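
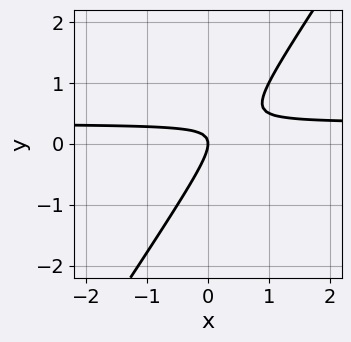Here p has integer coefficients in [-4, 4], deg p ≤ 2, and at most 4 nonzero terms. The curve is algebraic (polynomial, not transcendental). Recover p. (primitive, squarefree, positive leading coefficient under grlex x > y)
3*x*y - 2*y^2 - x

Degree: no degree-1 curve has this shape, so deg p = 2.
Reading off the gridlines: it crosses the x-axis at the gridline x = 0; it crosses the y-axis at the gridline y = 0.
Solving for integer coefficients yields p as stated.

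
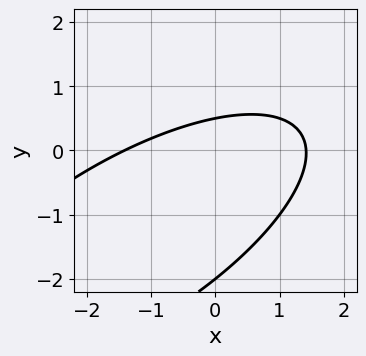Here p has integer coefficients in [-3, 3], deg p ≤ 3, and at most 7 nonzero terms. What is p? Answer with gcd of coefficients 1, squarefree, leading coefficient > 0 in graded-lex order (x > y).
First, deg p = 2.
Then, from the visible intercepts: it crosses the y-axis at the gridline y = -2.
Finally, solving for integer coefficients yields p as stated.

x^2 - 2*x*y + 2*y^2 + 3*y - 2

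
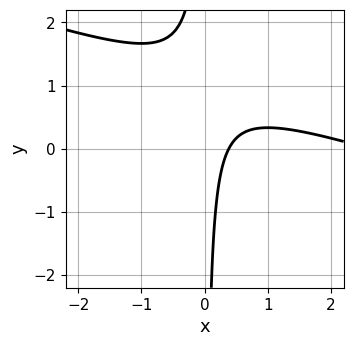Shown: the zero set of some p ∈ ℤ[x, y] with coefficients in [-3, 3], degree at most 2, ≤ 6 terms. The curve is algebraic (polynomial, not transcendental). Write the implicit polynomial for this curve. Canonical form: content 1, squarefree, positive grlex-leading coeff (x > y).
x^2 + 3*x*y - 3*x + 1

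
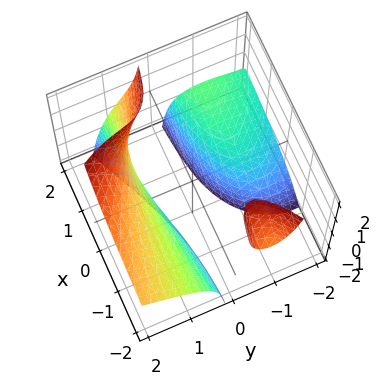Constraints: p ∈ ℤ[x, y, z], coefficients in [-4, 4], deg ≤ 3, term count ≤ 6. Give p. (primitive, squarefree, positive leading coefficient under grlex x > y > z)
1. The picture has 3 separate pieces. Treating them together as one polynomial.
2. The degree is 3 — the shape is more complex than any degree-2 surface.
3. From the axis intercepts and sections: it misses every integer gridline on the x-axis; it crosses the y-axis at the gridline y = 1.
4. These observations pin down the coefficients.

3*x*y*z + 2*y^3 - 3*y^2*z + y^2 - 3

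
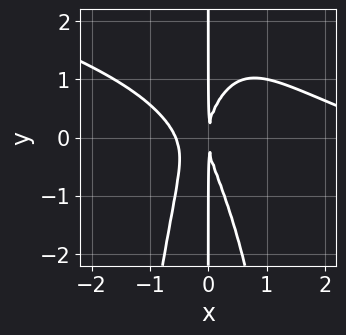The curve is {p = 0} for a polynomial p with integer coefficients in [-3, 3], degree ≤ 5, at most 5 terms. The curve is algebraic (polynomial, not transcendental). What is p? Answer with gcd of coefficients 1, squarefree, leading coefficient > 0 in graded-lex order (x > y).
x^4 + 3*x^3*y - 3*x^3 + x*y^2 - 2*x^2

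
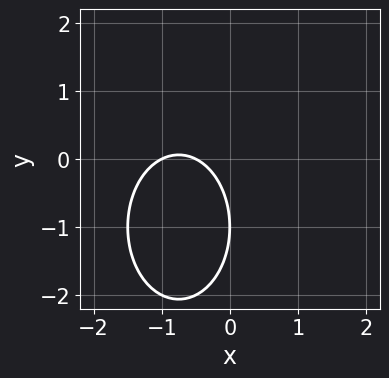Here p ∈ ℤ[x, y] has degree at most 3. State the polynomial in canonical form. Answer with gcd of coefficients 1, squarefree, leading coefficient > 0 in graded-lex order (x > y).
2*x^2 + y^2 + 3*x + 2*y + 1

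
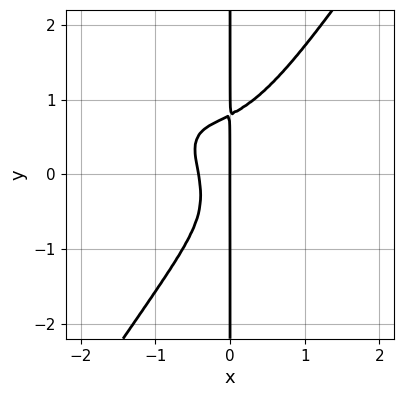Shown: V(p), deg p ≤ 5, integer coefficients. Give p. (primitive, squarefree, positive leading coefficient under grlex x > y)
2*x^4 + 3*x^3*y - 2*x*y^3 + 2*x^2 + x

First, the degree is 4 — the shape is more complex than any degree-3 curve.
Then, reading off the gridlines: it meets the x-axis at x = 0 (among the integer gridlines); every point of the y-axis in the box is on the curve.
Finally, fitting integer coefficients to these (and the overall shape) gives p.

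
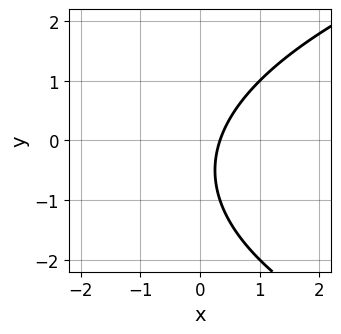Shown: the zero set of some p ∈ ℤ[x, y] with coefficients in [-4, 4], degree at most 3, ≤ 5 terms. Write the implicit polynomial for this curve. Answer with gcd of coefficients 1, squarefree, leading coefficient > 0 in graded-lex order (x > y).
(a) deg p = 2. The shape is more complex than any degree-1 curve.
(b) Checking where it meets the axes: no y-intercept at any integer in the box.
(c) Solving for integer coefficients yields p as stated.

y^2 - 3*x + y + 1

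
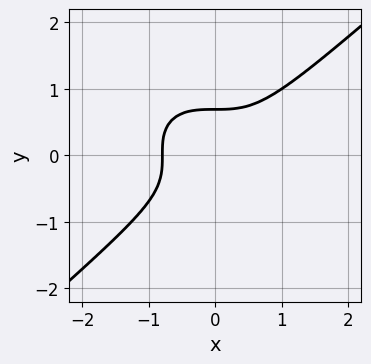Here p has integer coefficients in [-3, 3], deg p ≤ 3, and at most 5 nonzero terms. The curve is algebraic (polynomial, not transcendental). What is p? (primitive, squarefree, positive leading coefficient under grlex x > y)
1. The degree is 3 — no degree-2 curve has this shape.
2. The integer polynomial consistent with all of this is the stated p.

2*x^3 - 3*y^3 + 1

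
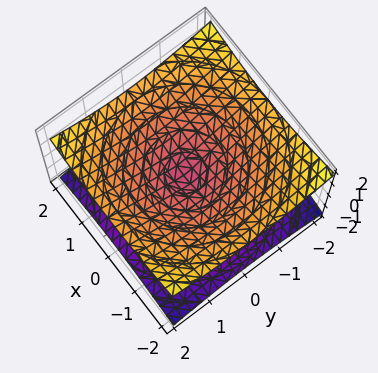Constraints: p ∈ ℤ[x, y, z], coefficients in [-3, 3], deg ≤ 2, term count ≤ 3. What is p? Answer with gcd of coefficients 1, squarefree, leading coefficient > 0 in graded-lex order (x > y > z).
1. The degree is 2 — a double cone through the origin; a quadric.
2. By symmetry, the surface is invariant under rotation about z: p = q(x² + y², z); it's symmetric under z → −z, forcing even powers of z.
3. Checking where it meets the axes: one x-axis crossing is at x = 0; it crosses the y-axis at the gridline y = 0.
4. The integer polynomial consistent with all of this is the stated p.

x^2 + y^2 - 3*z^2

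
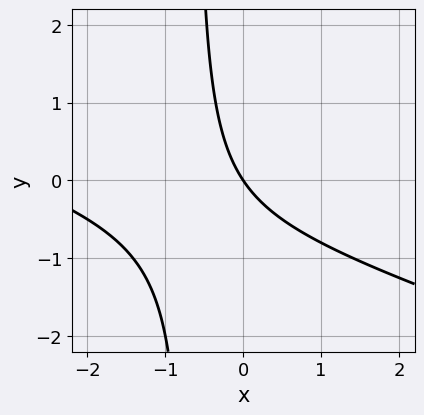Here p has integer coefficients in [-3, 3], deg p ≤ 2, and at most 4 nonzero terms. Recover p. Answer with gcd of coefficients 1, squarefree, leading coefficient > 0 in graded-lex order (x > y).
(a) deg p = 2. The shape is more complex than any degree-1 curve.
(b) Reading off the gridlines: it crosses the y-axis at the gridline y = 0; one x-axis crossing is at x = 0.
(c) The integer polynomial consistent with all of this is the stated p.

x^2 + 3*x*y + 3*x + 2*y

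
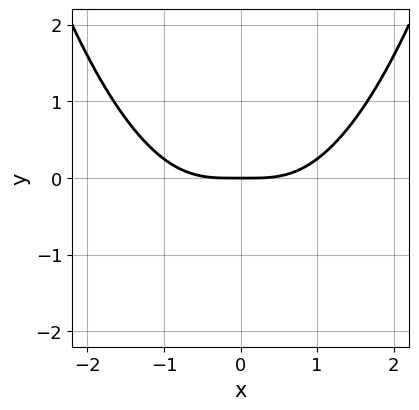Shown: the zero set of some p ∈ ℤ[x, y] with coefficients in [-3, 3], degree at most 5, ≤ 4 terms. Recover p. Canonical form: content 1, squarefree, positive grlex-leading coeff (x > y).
x^4 - 2*x^2*y - 2*y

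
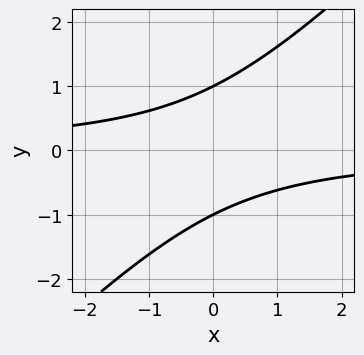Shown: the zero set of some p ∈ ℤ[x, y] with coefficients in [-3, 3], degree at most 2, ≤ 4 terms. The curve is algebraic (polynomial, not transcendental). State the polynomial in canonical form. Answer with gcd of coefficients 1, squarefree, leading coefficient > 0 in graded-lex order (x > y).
1. The degree is 2 — the shape is more complex than any degree-1 curve.
2. Against the integer gridlines: the y-axis gridline crossings are at y ∈ {-1, 1}; the curve avoids every integer x-axis point in the box.
3. Assembling these constraints gives the stated polynomial.

x*y - y^2 + 1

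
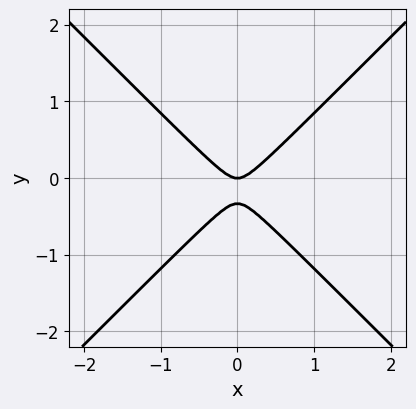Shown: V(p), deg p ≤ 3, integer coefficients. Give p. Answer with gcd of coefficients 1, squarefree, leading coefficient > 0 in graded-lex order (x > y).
3*x^2 - 3*y^2 - y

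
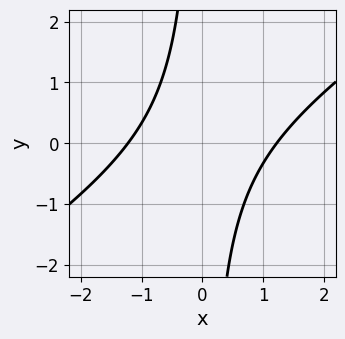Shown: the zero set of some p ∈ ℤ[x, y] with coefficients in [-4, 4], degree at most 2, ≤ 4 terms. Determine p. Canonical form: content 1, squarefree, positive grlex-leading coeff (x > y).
1. Degree: the shape is more complex than any degree-1 curve, so deg p = 2.
2. From the visible intercepts: the curve avoids every integer y-axis point in the box.
3. The integer polynomial consistent with all of this is the stated p.

2*x^2 - 3*x*y - 3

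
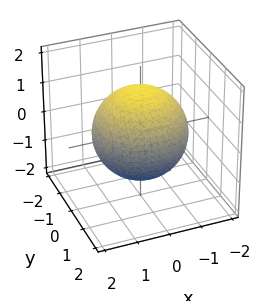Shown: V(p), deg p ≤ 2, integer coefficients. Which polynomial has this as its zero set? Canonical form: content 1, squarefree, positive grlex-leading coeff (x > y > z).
x^2 + y^2 + z^2 - 2

1. The degree is 2 — a closed, bounded, convex surface; a quadric.
2. By symmetry, the z-axis is an axis of rotation, so x and y enter only as x² + y²; it's symmetric under z → −z, forcing even powers of z.
3. Observable constraints: a circular section at z = -1 has radius exactly 1.
4. Putting this together gives p.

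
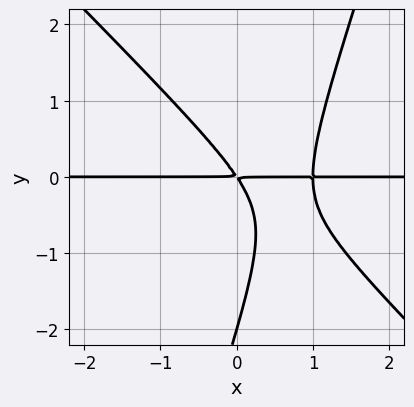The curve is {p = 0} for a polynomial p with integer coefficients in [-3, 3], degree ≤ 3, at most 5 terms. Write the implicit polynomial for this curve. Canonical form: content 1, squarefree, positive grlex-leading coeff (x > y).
First, degree: the shape is more complex than any degree-2 curve, so deg p = 3.
Then, checking where it meets the axes: every point of the x-axis in the box is on the curve; one y-axis crossing is at y = -2.
Finally, matching integer coefficients to the picture gives p.

3*x^2*y + 2*x*y^2 - y^3 - 3*x*y - 2*y^2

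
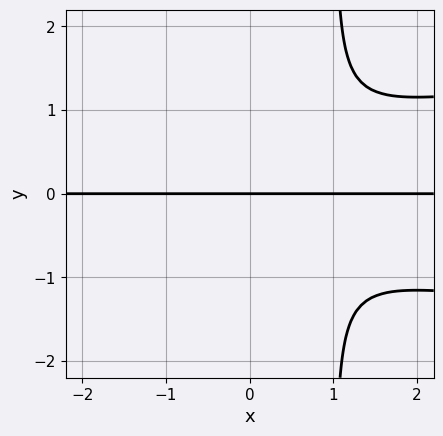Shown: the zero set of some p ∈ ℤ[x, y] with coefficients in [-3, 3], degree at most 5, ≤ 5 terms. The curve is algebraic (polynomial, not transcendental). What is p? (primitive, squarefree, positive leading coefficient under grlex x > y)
1. The degree is 4 — the shape is more complex than any degree-3 curve.
2. From the visible intercepts: every point of the x-axis in the box is on the curve; it crosses the y-axis at the gridline y = 0.
3. Assembling these constraints gives the stated polynomial.

3*x*y^3 - x^2*y - 3*y^3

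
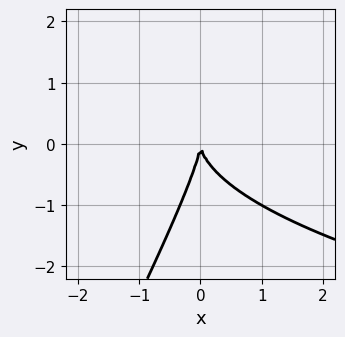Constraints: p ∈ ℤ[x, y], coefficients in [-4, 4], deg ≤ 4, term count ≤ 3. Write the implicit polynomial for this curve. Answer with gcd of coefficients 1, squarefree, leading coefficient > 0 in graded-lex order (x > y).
2*x*y^2 - y^3 - 3*x^2

1. Degree: the shape is more complex than any degree-2 curve, so deg p = 3.
2. Against the integer gridlines: one x-axis crossing is at x = 0; one y-axis crossing is at y = 0.
3. Assembling these constraints gives the stated polynomial.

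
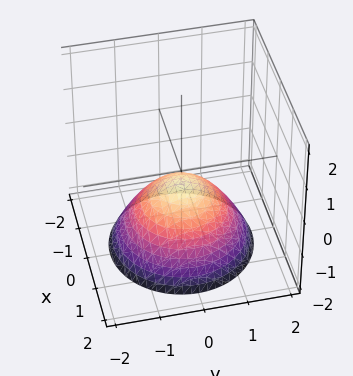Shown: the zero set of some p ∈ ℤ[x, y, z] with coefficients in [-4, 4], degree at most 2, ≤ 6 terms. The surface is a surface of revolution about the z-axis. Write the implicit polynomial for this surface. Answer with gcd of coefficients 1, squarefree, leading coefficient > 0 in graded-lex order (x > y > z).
deg p = 2.
Symmetry: the surface is invariant under rotation about z: p = q(x² + y², z).
From the axis intercepts and sections: the surface avoids every integer y-axis point in the box; no x-intercept at any integer in the box; a circular section at z = -2 has radius between 1 and 2.
These observations pin down the coefficients.

2*x^2 + 2*y^2 + 3*z + 1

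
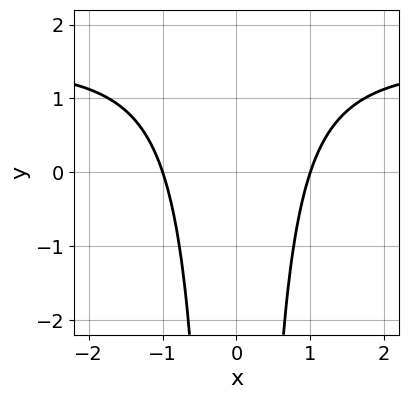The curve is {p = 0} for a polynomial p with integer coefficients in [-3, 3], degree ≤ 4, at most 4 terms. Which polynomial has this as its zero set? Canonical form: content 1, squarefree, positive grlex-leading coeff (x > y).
2*x^2*y - 3*x^2 + 3

1. The degree is 3 — a generic line meets the curve in up to 3 points.
2. Symmetries: the x ↦ −x reflection is a symmetry, so x appears only in even powers.
3. From the visible intercepts: among the integer gridlines, it crosses the x-axis at x ∈ {-1, 1}; the curve avoids every integer y-axis point in the box.
4. Matching integer coefficients to the picture gives p.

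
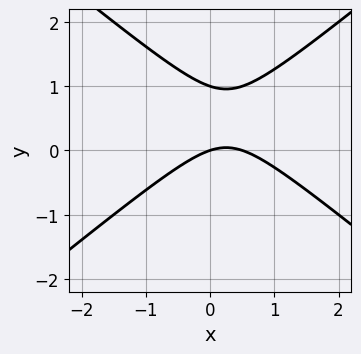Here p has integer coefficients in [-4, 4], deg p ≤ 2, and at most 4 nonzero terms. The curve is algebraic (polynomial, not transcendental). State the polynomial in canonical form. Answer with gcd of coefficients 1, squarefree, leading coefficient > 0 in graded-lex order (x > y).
2*x^2 - 3*y^2 - x + 3*y

1. Degree: the shape is more complex than any degree-1 curve, so deg p = 2.
2. Against the integer gridlines: the y-axis gridline crossings are at y ∈ {0, 1}; it meets the x-axis at x = 0 (among the integer gridlines).
3. Together with the visible shape, these determine p as stated.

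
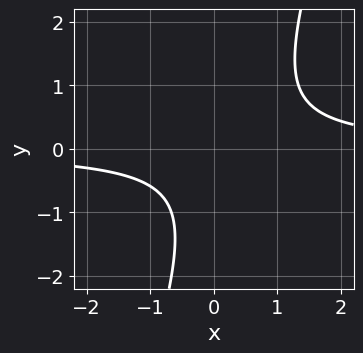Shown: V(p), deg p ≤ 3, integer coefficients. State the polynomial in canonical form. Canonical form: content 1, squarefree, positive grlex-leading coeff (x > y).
(a) The degree is 2 — the shape is more complex than any degree-1 curve.
(b) From the visible intercepts: it misses every integer gridline on the y-axis; no x-intercept at any integer in the box.
(c) Putting this together gives p.

3*x*y - y^2 - y - 2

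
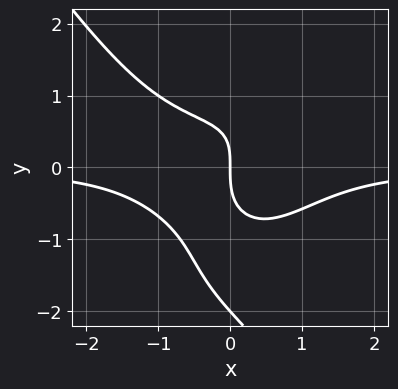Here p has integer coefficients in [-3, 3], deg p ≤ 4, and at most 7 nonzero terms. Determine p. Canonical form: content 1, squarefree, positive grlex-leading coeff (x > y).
3*x^3*y + y^4 - 3*x*y^2 + 2*y^3 + 3*x

First, degree: the shape is more complex than any degree-3 curve, so deg p = 4.
Next, against the integer gridlines: the y-axis gridline crossings are at y ∈ {-2, 0}; one x-axis crossing is at x = 0.
Finally, solving for integer coefficients yields p as stated.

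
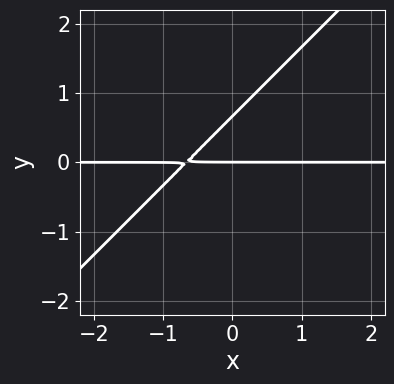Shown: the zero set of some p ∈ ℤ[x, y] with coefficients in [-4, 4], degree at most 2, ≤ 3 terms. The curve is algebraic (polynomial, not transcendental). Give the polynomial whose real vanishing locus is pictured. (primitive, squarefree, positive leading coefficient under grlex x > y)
Degree: no degree-1 curve has this shape, so deg p = 2.
From the axis intercepts and sections: every point of the x-axis in the box is on the curve; it crosses the y-axis at the gridline y = 0.
Assembling these constraints gives the stated polynomial.

3*x*y - 3*y^2 + 2*y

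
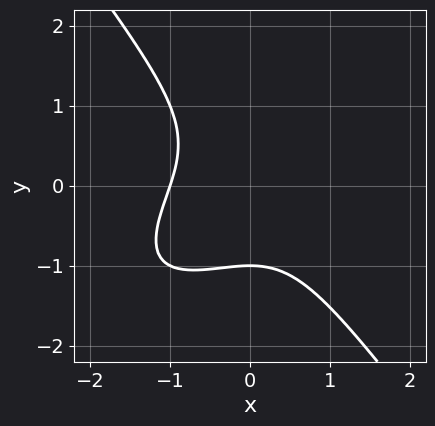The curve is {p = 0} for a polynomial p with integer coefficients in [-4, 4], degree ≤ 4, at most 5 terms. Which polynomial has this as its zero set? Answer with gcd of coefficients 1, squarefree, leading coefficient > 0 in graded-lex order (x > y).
(a) deg p = 3.
(b) From the axis intercepts and sections: one x-axis crossing is at x = -1; it meets the y-axis at y = -1 (among the integer gridlines).
(c) These observations pin down the coefficients.

x^3 - x^2*y + y^3 + 1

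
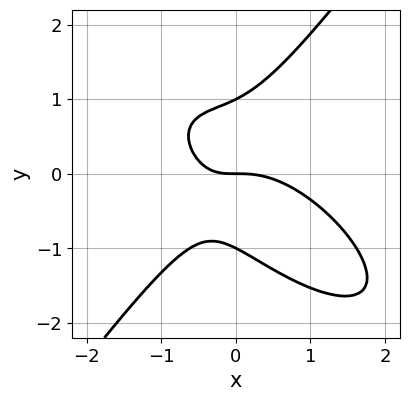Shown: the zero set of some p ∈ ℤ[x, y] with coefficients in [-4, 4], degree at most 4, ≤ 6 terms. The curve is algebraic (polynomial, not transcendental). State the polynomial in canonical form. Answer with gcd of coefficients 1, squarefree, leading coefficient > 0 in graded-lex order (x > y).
x^3 + x^2*y - y^3 + x*y + y

(a) Degree: no degree-2 curve has this shape, so deg p = 3.
(b) Observable constraints: it crosses the x-axis at the gridline x = 0; among the integer gridlines, it crosses the y-axis at y ∈ {-1, 0, 1}.
(c) The integer polynomial consistent with all of this is the stated p.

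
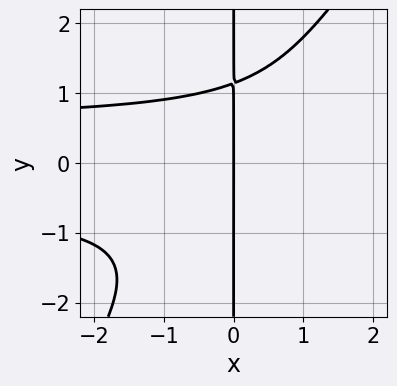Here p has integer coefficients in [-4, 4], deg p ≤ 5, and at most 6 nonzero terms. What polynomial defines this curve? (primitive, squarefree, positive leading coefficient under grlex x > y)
3*x^2*y^2 - 2*x*y^3 - x^2 + 3*x

(a) Degree: the shape is more complex than any degree-3 curve, so deg p = 4.
(b) From the axis intercepts and sections: the visible y-axis segment lies entirely on the curve; one x-axis crossing is at x = 0.
(c) These observations pin down the coefficients.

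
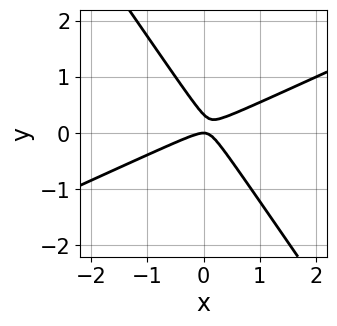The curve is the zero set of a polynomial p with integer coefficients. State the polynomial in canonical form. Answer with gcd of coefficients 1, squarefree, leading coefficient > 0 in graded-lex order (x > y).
First, deg p = 2. No degree-1 curve has this shape.
Next, reading off the gridlines: it crosses the x-axis at the gridline x = 0; one y-axis crossing is at y = 0.
Finally, solving for integer coefficients yields p as stated.

2*x^2 - 3*x*y - 3*y^2 + y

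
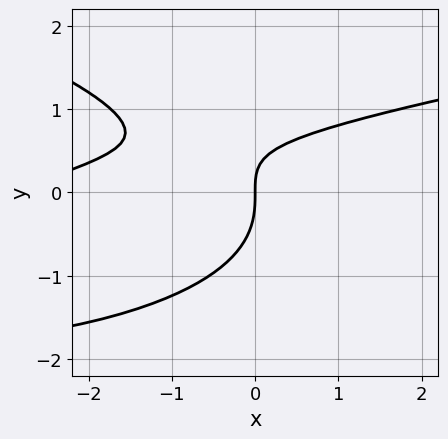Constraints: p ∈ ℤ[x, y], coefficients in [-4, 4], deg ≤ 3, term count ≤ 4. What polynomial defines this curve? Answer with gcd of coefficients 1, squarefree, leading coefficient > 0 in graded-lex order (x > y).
3*y^3 - x^2 + 3*x*y - 3*x

First, deg p = 3.
Next, checking where it meets the axes: it meets the x-axis at x = 0 (among the integer gridlines); one y-axis crossing is at y = 0.
Finally, matching integer coefficients to the picture gives p.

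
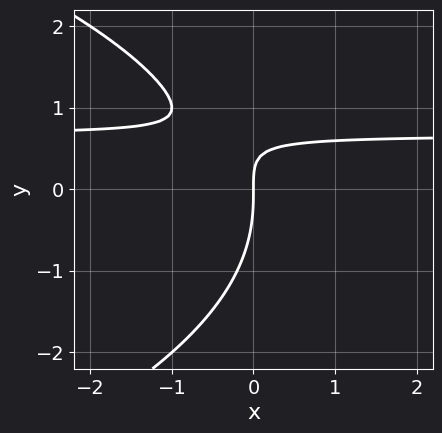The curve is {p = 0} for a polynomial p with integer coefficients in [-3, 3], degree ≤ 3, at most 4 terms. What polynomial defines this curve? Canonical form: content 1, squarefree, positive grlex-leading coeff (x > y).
y^3 + 3*x*y - 2*x

The degree is 3 — no degree-2 curve has this shape.
Checking where it meets the axes: it crosses the y-axis at the gridline y = 0; it meets the x-axis at x = 0 (among the integer gridlines).
Putting this together gives p.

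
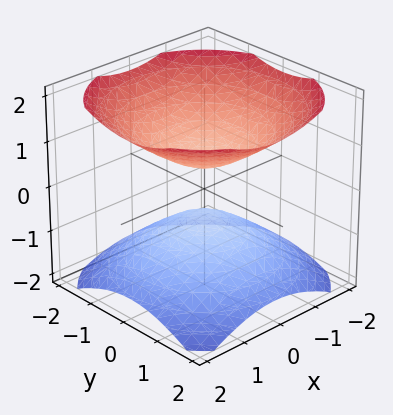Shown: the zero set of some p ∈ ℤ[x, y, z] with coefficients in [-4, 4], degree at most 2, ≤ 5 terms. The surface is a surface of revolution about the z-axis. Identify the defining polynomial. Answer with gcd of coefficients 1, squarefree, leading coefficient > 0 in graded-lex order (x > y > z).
2*x^2 + 2*y^2 - 3*z^2 + 1

The picture has 2 separate pieces. Treating them together as one polynomial.
deg p = 2. No degree-1 surface has this shape.
Symmetries: every cross-section ⟂ z is a circle, so x, y appear only via x² + y².
Reading off the gridlines: it misses every integer gridline on the x-axis; the surface avoids every integer y-axis point in the box; a circular section at z = 1 has radius exactly 1.
Solving for integer coefficients yields p as stated.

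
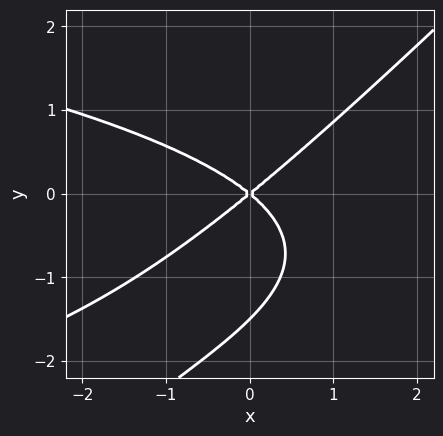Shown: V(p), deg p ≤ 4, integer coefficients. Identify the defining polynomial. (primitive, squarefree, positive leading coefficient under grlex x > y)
2*x*y^2 - 2*y^3 + 2*x^2 - 3*y^2

1. The degree is 3 — no degree-2 curve has this shape.
2. Against the integer gridlines: it meets the x-axis at x = 0 (among the integer gridlines); one y-axis crossing is at y = 0.
3. The integer polynomial consistent with all of this is the stated p.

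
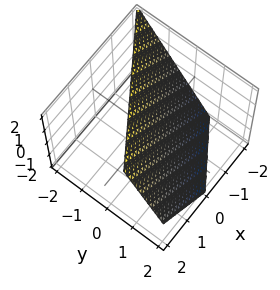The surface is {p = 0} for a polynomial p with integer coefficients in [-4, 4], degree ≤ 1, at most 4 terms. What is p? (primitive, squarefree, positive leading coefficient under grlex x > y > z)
2*x - 3*y - 2*z + 2

Degree: the surface is flat (a plane), so deg p = 1.
From the visible intercepts: one z-axis crossing is at z = 1; it crosses the x-axis at the gridline x = -1.
Putting this together gives p.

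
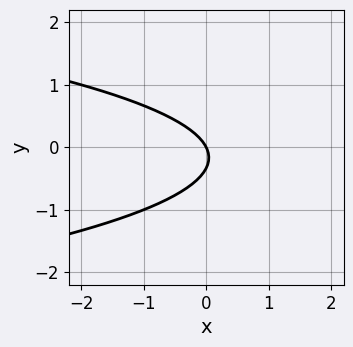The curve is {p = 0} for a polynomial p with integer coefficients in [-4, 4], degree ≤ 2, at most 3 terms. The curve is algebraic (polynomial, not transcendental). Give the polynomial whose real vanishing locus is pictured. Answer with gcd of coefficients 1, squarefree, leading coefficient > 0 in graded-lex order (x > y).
First, the degree is 2 — no degree-1 curve has this shape.
Next, against the integer gridlines: one x-axis crossing is at x = 0; it meets the y-axis at y = 0 (among the integer gridlines).
Finally, these observations pin down the coefficients.

3*y^2 + 2*x + y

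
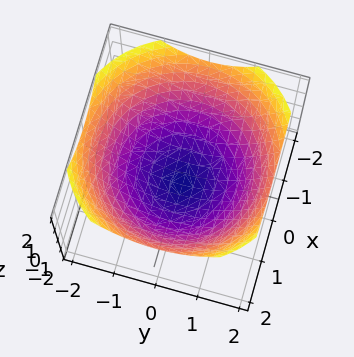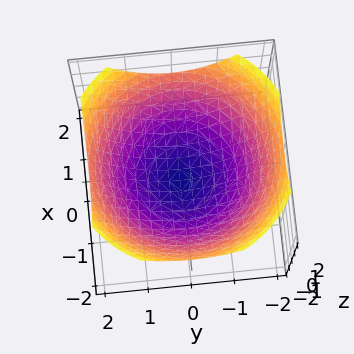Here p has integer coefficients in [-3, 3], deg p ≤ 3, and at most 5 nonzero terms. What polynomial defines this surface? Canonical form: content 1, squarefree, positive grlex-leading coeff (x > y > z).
First, deg p = 2. No degree-1 surface has this shape.
Then, symmetries: rotational symmetry about the z-axis ⇒ p depends on x, y only through x² + y².
Next, observable constraints: it meets the z-axis at z = -1 (among the integer gridlines); a circular section at z = 0 has radius between 1 and 2.
Finally, solving for integer coefficients yields p as stated.

x^2 + y^2 - 2*z - 2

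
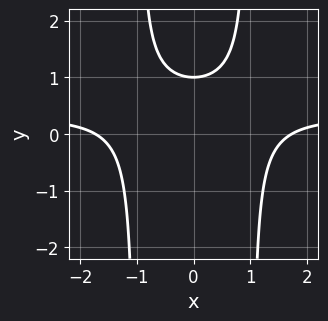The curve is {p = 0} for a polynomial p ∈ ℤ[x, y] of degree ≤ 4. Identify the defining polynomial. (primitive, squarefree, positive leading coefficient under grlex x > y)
(a) deg p = 3. No degree-2 curve has this shape.
(b) Symmetries: it's symmetric under x → −x, forcing even powers of x.
(c) From the axis intercepts and sections: it crosses the y-axis at the gridline y = 1.
(d) Putting this together gives p.

3*x^2*y - x^2 - 3*y + 3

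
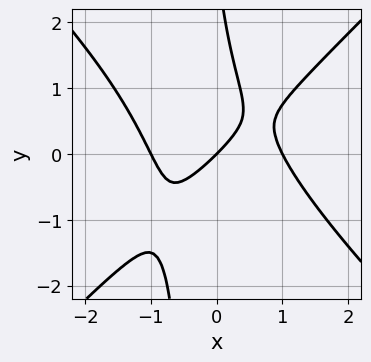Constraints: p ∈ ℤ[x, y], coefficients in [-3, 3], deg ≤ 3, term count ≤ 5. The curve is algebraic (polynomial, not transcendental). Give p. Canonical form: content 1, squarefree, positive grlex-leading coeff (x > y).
3*x^3 - 3*x*y^2 - y^2 - 3*x + 3*y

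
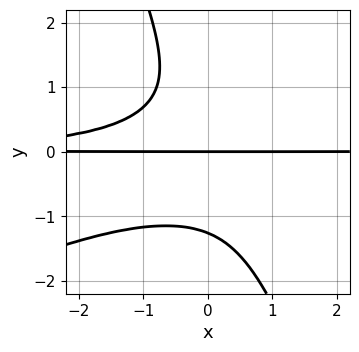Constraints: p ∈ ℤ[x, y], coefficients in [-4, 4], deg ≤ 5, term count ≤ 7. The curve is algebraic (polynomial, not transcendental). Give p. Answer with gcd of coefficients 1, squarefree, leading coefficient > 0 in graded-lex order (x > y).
x^2*y^2 - 2*x*y^3 - y^4 - x*y^2 - 2*y

(a) deg p = 4. The shape is more complex than any degree-3 curve.
(b) Checking where it meets the axes: every point of the x-axis in the box is on the curve; it meets the y-axis at y = 0 (among the integer gridlines).
(c) Together with the visible shape, these determine p as stated.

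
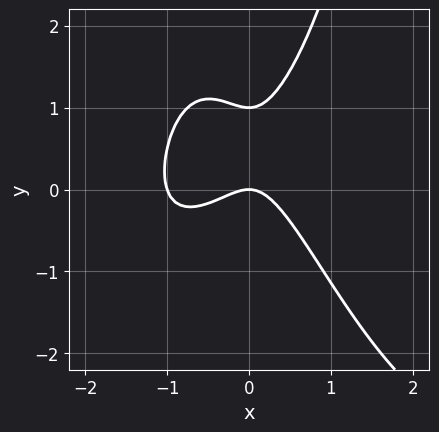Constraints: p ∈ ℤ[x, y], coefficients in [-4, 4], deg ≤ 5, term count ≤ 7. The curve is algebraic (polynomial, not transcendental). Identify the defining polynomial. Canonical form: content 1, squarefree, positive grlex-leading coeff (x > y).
x^3*y + 3*x^3 + 3*x^2 - 2*y^2 + 2*y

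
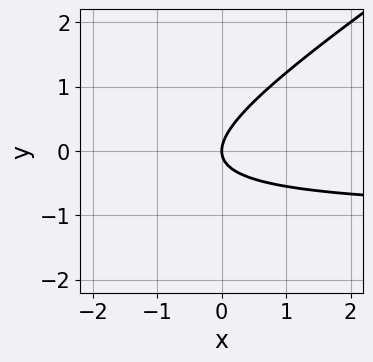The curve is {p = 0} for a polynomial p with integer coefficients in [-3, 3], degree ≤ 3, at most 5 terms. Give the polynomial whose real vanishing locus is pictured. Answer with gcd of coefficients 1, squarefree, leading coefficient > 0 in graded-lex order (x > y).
2*x*y - 3*y^2 + 2*x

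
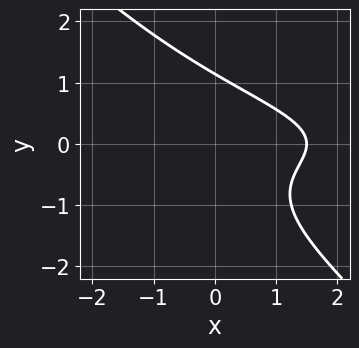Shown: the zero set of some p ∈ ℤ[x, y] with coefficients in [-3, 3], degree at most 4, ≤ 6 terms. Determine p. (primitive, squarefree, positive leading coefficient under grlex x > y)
First, degree: the shape is more complex than any degree-2 curve, so deg p = 3.
Finally, solving for integer coefficients yields p as stated.

2*x*y^2 + 2*y^3 + 2*x - 3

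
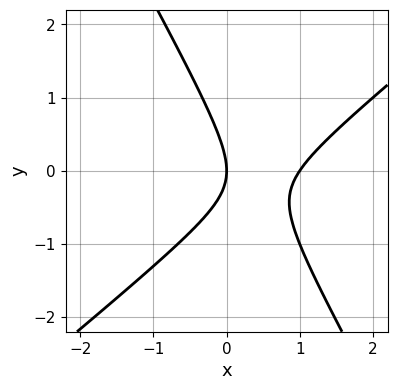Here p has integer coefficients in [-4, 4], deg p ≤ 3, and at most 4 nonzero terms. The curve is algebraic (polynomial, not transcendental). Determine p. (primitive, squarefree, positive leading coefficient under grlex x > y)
3*x^2 - 2*x*y - 2*y^2 - 3*x

1. deg p = 2. A generic line meets the curve in up to 2 points.
2. Checking where it meets the axes: it meets the y-axis at y = 0 (among the integer gridlines); the x-axis gridline crossings are at x ∈ {0, 1}.
3. Together with the visible shape, these determine p as stated.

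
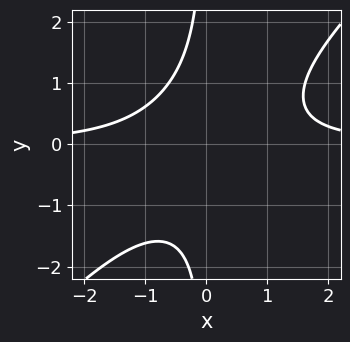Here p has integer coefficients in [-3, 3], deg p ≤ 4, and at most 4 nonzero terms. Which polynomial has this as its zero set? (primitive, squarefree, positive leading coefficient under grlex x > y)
(a) Degree: the shape is more complex than any degree-2 curve, so deg p = 3.
(b) From the axis intercepts and sections: it misses every integer gridline on the x-axis; the curve avoids every integer y-axis point in the box.
(c) Solving for integer coefficients yields p as stated.

x^2*y - x*y^2 - 1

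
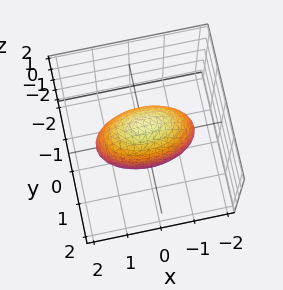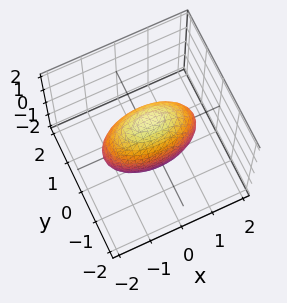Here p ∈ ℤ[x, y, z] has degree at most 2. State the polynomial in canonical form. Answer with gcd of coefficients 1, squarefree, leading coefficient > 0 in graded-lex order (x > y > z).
(a) deg p = 2.
(b) Symmetries: mirror symmetry x ↦ −x ⇒ only even powers of x; it's symmetric under y → −y, forcing even powers of y; mirror symmetry z ↦ −z ⇒ only even powers of z.
(c) Assembling these constraints gives the stated polynomial.

x^2 + 3*y^2 + z^2 - 2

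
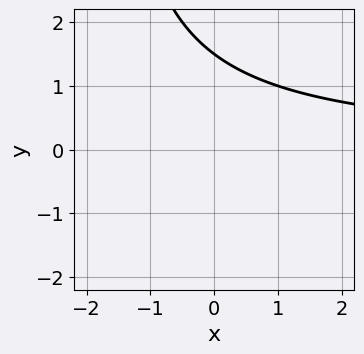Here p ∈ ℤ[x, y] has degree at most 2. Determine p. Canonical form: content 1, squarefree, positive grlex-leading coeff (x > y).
The degree is 2 — no degree-1 curve has this shape.
From the axis intercepts and sections: the curve avoids every integer x-axis point in the box.
Together with the visible shape, these determine p as stated.

x*y + 2*y - 3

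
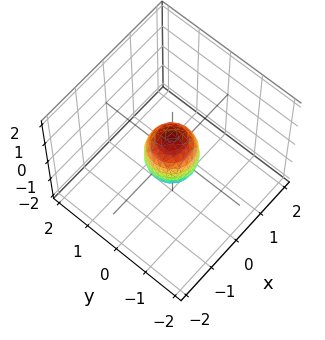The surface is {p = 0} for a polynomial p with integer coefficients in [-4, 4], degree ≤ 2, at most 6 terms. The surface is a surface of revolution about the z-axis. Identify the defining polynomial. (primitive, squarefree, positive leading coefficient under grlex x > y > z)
(a) The degree is 2 — the shape is more complex than any degree-1 surface.
(b) Symmetry: the surface is invariant under rotation about z: p = q(x² + y², z).
(c) Checking where it meets the axes: the z-axis gridline crossings are at z ∈ {-1, 1}; a circular section at z = 0 has radius between 0 and 1.
(d) Putting this together gives p.

2*x^2 + 2*y^2 + z^2 - 1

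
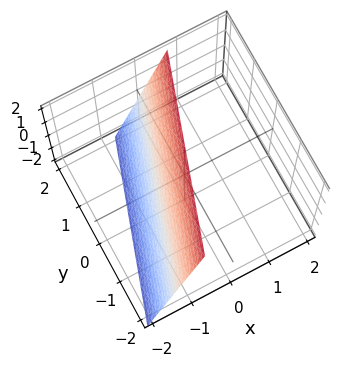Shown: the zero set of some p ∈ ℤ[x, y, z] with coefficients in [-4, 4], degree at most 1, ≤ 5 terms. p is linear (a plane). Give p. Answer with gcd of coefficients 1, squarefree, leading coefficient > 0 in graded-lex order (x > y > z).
3*x - y - z + 2

First, the degree is 1 — the surface is flat (a plane).
Then, reading off the gridlines: it meets the y-axis at y = 2 (among the integer gridlines); one z-axis crossing is at z = 2.
Finally, fitting integer coefficients to these (and the overall shape) gives p.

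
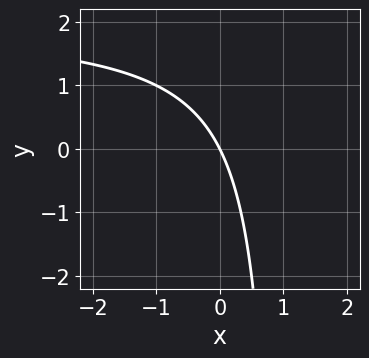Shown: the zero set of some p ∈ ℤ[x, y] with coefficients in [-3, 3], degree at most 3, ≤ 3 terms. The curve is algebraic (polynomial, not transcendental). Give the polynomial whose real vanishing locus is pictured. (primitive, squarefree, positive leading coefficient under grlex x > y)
x*y - 2*x - y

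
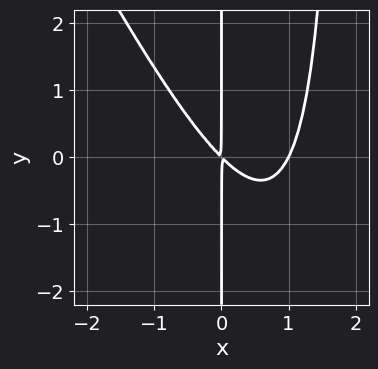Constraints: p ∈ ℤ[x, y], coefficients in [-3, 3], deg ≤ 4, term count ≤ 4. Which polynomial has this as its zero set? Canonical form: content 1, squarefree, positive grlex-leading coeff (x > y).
(a) deg p = 3. No degree-2 curve has this shape.
(b) From the axis intercepts and sections: it meets the x-axis at x = 1 (among the integer gridlines); every point of the y-axis in the box is on the curve.
(c) Solving for integer coefficients yields p as stated.

2*x^3 + x^2*y - 2*x^2 - 2*x*y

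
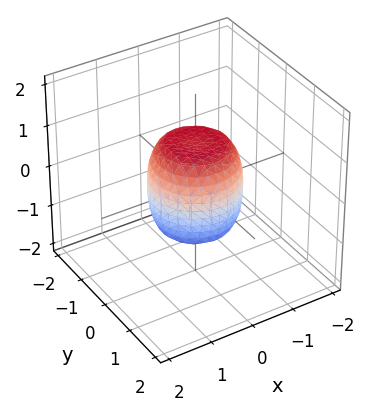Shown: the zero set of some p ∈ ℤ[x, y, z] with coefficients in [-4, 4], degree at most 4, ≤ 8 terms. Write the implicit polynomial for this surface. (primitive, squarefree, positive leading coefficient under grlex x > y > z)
2*x^4 + 4*x^2*y^2 + 2*y^4 - x^2 - y^2 + z^2 - 1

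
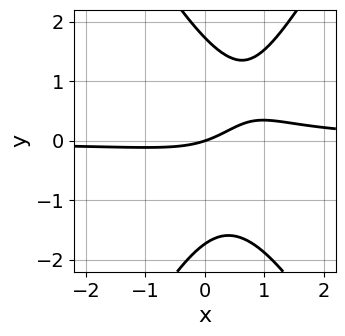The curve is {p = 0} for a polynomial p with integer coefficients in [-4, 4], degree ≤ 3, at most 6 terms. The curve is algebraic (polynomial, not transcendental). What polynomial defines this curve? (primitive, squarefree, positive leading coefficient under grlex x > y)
3*x^2*y - y^3 - 3*x*y - x + 3*y

First, deg p = 3. No degree-2 curve has this shape.
Then, observable constraints: it meets the x-axis at x = 0 (among the integer gridlines); it meets the y-axis at y = 0 (among the integer gridlines).
Finally, solving for integer coefficients yields p as stated.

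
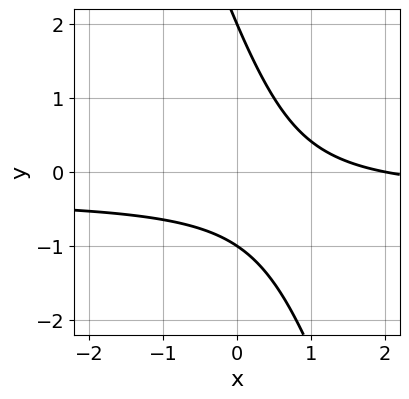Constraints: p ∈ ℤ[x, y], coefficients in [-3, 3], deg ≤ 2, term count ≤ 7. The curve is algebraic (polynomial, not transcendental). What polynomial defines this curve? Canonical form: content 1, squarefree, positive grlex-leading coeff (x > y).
First, the degree is 2 — the shape is more complex than any degree-1 curve.
Then, observable constraints: it meets the x-axis at x = 2 (among the integer gridlines); the y-axis gridline crossings are at y ∈ {-1, 2}.
Finally, fitting integer coefficients to these (and the overall shape) gives p.

3*x*y + y^2 + x - y - 2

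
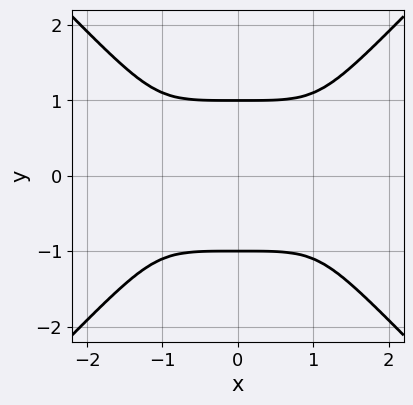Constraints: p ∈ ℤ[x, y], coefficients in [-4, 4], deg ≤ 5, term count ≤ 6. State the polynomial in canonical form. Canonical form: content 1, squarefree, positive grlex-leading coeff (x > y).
Degree: a generic line meets the curve in up to 4 points, so deg p = 4.
Symmetries: it's symmetric under x → −x, forcing even powers of x; it's symmetric under y → −y, forcing even powers of y.
Against the integer gridlines: it misses every integer gridline on the x-axis; the y-axis gridline crossings are at y ∈ {-1, 1}.
Solving for integer coefficients yields p as stated.

x^4 + 2*x^2*y^2 - 3*y^4 - 2*x^2 + 3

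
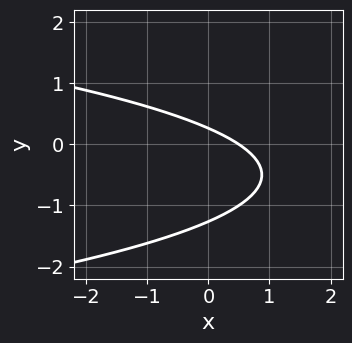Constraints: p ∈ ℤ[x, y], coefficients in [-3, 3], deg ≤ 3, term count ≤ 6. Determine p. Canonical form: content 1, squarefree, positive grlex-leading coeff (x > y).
First, degree: no degree-1 curve has this shape, so deg p = 2.
Finally, putting this together gives p.

3*y^2 + 2*x + 3*y - 1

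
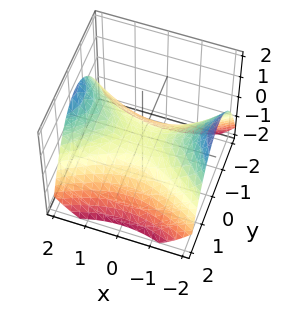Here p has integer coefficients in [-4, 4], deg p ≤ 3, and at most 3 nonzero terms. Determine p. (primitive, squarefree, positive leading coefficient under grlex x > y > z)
x^2 - 2*y^2 - 3*z

First, deg p = 2. A saddle surface; a quadric.
Then, symmetries: the y ↦ −y reflection is a symmetry, so y appears only in even powers; the x ↦ −x reflection is a symmetry, so x appears only in even powers.
Next, from the visible intercepts: it meets the x-axis at x = 0 (among the integer gridlines); one z-axis crossing is at z = 0; it crosses the y-axis at the gridline y = 0.
Finally, fitting integer coefficients to these (and the overall shape) gives p.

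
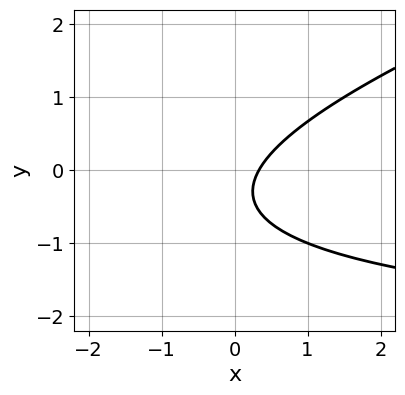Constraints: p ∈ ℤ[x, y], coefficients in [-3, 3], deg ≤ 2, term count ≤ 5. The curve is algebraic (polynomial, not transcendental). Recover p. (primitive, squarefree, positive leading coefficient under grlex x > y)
(a) Degree: the shape is more complex than any degree-1 curve, so deg p = 2.
(b) Against the integer gridlines: it misses every integer gridline on the y-axis.
(c) Fitting integer coefficients to these (and the overall shape) gives p.

x*y - 3*y^2 + 3*x - 2*y - 1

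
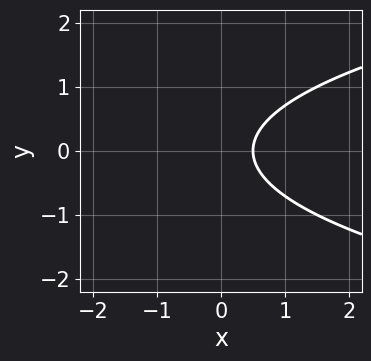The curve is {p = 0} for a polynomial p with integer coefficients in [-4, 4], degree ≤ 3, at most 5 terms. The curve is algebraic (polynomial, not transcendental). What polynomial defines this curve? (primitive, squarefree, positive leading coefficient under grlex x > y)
deg p = 2.
Symmetries: mirror symmetry y ↦ −y ⇒ only even powers of y.
From the visible intercepts: no y-intercept at any integer in the box.
Putting this together gives p.

2*y^2 - 2*x + 1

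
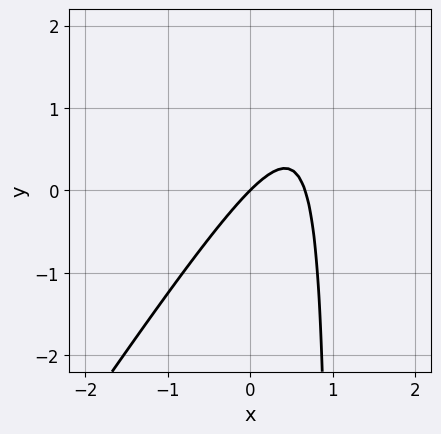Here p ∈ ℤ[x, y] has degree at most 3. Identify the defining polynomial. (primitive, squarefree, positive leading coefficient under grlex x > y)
First, the degree is 2 — a generic line meets the curve in up to 2 points.
Then, from the axis intercepts and sections: it crosses the x-axis at the gridline x = 0; it meets the y-axis at y = 0 (among the integer gridlines).
Finally, fitting integer coefficients to these (and the overall shape) gives p.

3*x^2 - 2*x*y - 2*x + 2*y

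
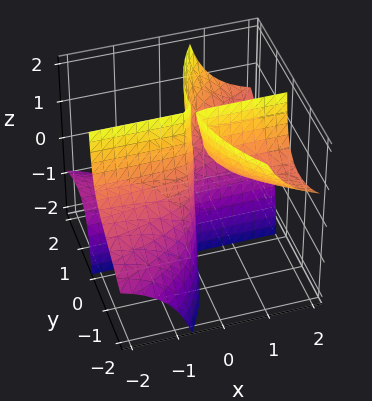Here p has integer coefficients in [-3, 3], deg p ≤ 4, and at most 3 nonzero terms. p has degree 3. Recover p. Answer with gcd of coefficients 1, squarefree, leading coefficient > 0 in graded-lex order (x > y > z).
3*x*y*z - y^3 + x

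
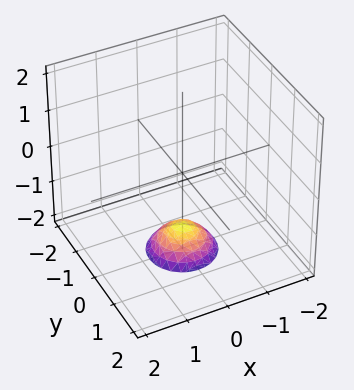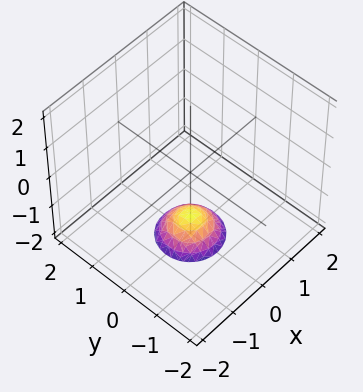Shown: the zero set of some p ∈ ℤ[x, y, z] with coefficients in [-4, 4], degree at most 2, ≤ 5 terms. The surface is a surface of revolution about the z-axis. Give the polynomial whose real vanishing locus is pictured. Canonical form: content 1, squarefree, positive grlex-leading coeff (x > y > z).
The degree is 2 — no degree-1 surface has this shape.
Symmetries: rotational symmetry about the z-axis ⇒ p depends on x, y only through x² + y².
Observable constraints: a circular section at z = -2 has radius between 0 and 1; the surface avoids every integer y-axis point in the box; the surface avoids every integer x-axis point in the box.
Putting this together gives p.

2*x^2 + 2*y^2 + 2*z + 3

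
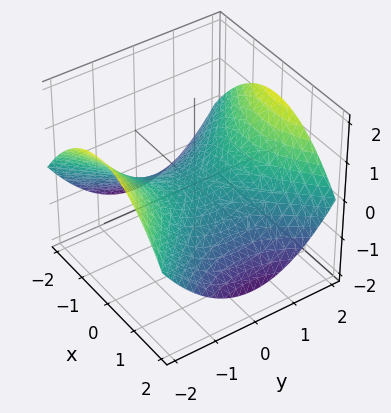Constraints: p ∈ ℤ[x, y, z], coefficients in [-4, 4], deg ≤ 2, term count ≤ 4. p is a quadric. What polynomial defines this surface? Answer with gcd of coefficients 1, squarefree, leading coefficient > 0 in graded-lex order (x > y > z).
First, deg p = 2. A hyperbolic paraboloid; a quadric.
Then, symmetries: it's symmetric under x → −x, forcing even powers of x; the y ↦ −y reflection is a symmetry, so y appears only in even powers.
Then, from the visible intercepts: it crosses the x-axis at the gridline x = 0; it meets the z-axis at z = 0 (among the integer gridlines); one y-axis crossing is at y = 0.
Finally, fitting integer coefficients to these (and the overall shape) gives p.

x^2 - y^2 + 3*z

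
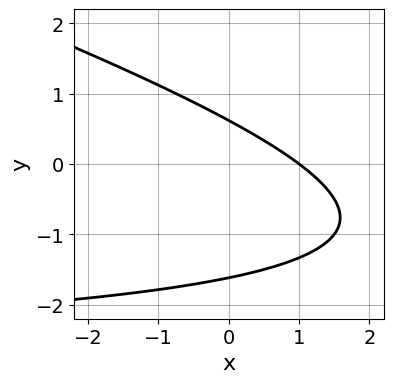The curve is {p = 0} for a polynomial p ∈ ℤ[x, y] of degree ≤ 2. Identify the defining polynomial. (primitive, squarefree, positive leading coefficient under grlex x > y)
1. deg p = 2. No degree-1 curve has this shape.
2. From the axis intercepts and sections: it meets the x-axis at x = 1 (among the integer gridlines).
3. Together with the visible shape, these determine p as stated.

x*y + 3*y^2 + 3*x + 3*y - 3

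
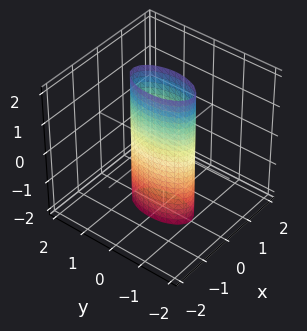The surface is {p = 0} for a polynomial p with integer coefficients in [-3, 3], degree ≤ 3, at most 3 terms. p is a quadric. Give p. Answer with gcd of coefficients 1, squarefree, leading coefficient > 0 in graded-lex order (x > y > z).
(a) deg p = 2. Constant cross-section along one axis; a quadric.
(b) Symmetries: mirror symmetry x ↦ −x ⇒ only even powers of x; it's symmetric under z → −z, forcing even powers of z; it's symmetric under y → −y, forcing even powers of y.
(c) From the visible intercepts: no z-intercept at any integer in the box; the y-axis gridline crossings are at y ∈ {-1, 1}.
(d) The integer polynomial consistent with all of this is the stated p.

3*x^2 + y^2 - 1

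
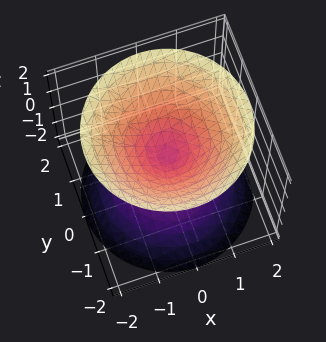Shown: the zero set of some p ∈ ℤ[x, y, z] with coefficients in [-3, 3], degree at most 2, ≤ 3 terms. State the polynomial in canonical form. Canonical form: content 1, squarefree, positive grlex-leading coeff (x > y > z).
x^2 + y^2 - z^2

First, there are 2 components. They look like related sheets of one shape, so recover p as a whole.
Then, degree: a double cone through the origin; a quadric, so deg p = 2.
Then, symmetries: it's symmetric under z → −z, forcing even powers of z; the surface is invariant under rotation about z: p = q(x² + y², z).
Then, against the integer gridlines: a circular section at z = -1 has radius exactly 1; it meets the x-axis at x = 0 (among the integer gridlines).
Finally, solving for integer coefficients yields p as stated.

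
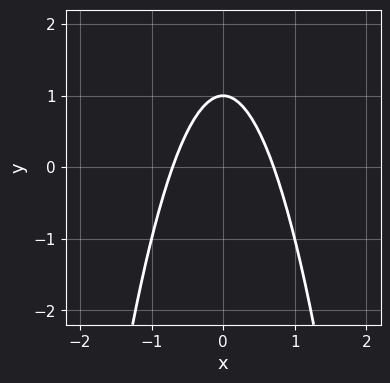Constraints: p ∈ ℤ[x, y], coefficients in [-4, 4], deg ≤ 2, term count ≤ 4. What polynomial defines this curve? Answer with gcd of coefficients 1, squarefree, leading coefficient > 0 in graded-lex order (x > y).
(a) Degree: no degree-1 curve has this shape, so deg p = 2.
(b) Symmetries: the x ↦ −x reflection is a symmetry, so x appears only in even powers.
(c) From the visible intercepts: one y-axis crossing is at y = 1.
(d) Solving for integer coefficients yields p as stated.

2*x^2 + y - 1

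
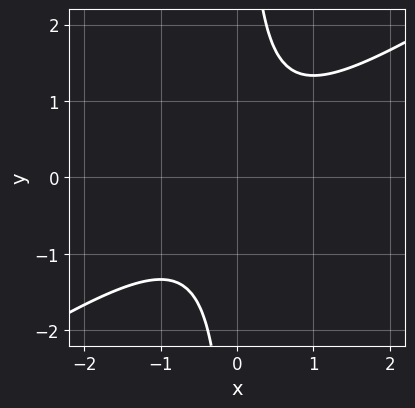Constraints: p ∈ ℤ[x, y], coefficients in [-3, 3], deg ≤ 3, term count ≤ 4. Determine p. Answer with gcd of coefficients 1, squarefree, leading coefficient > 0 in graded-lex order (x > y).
(a) Degree: a generic line meets the curve in up to 2 points, so deg p = 2.
(b) From the axis intercepts and sections: it misses every integer gridline on the y-axis; no x-intercept at any integer in the box.
(c) These observations pin down the coefficients.

2*x^2 - 3*x*y + 2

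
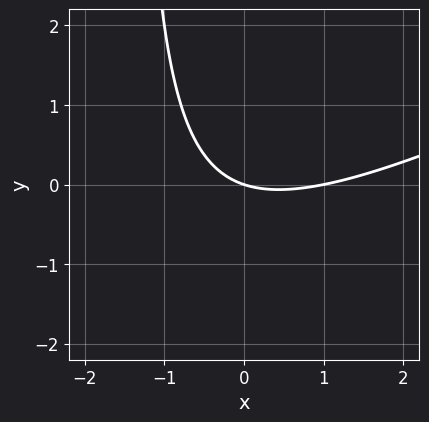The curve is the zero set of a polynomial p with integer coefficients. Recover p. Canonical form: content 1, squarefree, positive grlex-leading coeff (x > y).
First, the degree is 2 — no degree-1 curve has this shape.
Then, against the integer gridlines: the x-axis gridline crossings are at x ∈ {0, 1}; one y-axis crossing is at y = 0.
Finally, the integer polynomial consistent with all of this is the stated p.

x^2 - 2*x*y - x - 3*y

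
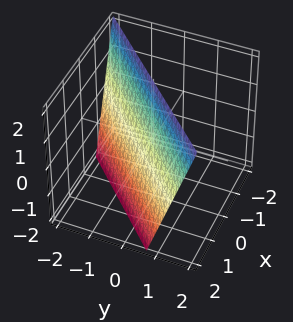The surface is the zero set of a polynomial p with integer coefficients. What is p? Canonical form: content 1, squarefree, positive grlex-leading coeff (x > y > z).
3*x - 3*y + z - 2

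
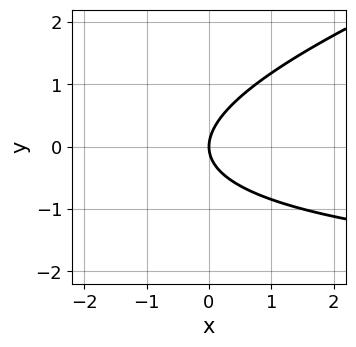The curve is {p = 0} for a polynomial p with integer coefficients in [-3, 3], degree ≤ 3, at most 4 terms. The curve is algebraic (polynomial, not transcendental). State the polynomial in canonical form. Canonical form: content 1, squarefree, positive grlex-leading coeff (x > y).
x*y - 3*y^2 + 3*x

The degree is 2 — the shape is more complex than any degree-1 curve.
Checking where it meets the axes: one x-axis crossing is at x = 0; it meets the y-axis at y = 0 (among the integer gridlines).
The integer polynomial consistent with all of this is the stated p.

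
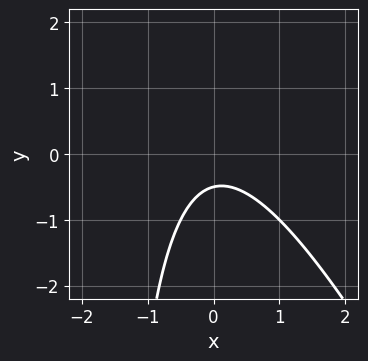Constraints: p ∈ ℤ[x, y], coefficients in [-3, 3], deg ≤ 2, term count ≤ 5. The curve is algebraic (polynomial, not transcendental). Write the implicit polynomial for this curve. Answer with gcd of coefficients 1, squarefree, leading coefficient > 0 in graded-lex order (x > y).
(a) Degree: a generic line meets the curve in up to 2 points, so deg p = 2.
(b) From the axis intercepts and sections: it misses every integer gridline on the x-axis.
(c) These observations pin down the coefficients.

2*x^2 + x*y + 2*y + 1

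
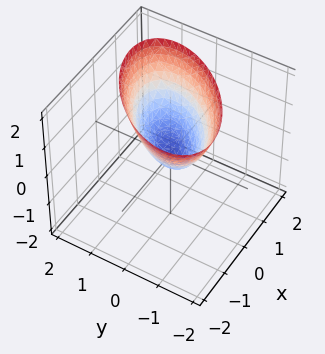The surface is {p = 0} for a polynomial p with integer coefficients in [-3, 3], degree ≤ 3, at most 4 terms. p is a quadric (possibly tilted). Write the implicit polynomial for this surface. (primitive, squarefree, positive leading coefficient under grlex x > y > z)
x^2 - x*y + y^2 - z

1. The degree is 2 — the shape is more complex than any degree-1 surface.
2. From the visible intercepts: one z-axis crossing is at z = 0; one x-axis crossing is at x = 0; one y-axis crossing is at y = 0.
3. Assembling these constraints gives the stated polynomial.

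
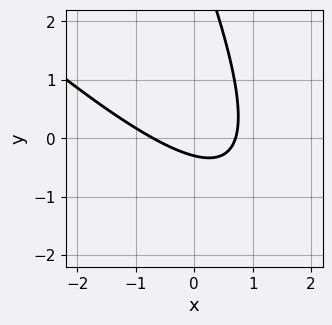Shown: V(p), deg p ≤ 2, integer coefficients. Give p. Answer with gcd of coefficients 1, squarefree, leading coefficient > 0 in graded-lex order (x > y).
2*x^2 + 3*x*y + y^2 - 3*y - 1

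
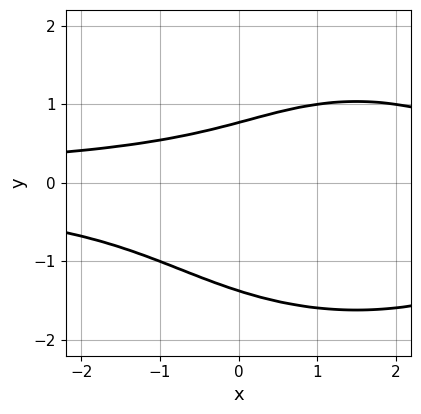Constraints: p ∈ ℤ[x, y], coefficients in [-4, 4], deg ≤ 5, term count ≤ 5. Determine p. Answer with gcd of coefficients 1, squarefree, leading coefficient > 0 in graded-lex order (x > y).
x^2*y^2 + 2*y^4 - 3*x*y^2 + 3*y - 3

deg p = 4. The shape is more complex than any degree-3 curve.
Observable constraints: it misses every integer gridline on the x-axis.
Together with the visible shape, these determine p as stated.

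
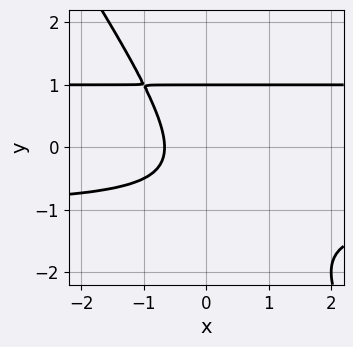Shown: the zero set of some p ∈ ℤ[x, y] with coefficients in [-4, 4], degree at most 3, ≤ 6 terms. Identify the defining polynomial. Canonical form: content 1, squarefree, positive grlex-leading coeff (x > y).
3*x*y^2 + 2*y^3 - 3*x - 2

1. The degree is 3 — no degree-2 curve has this shape.
2. Observable constraints: one y-axis crossing is at y = 1.
3. Fitting integer coefficients to these (and the overall shape) gives p.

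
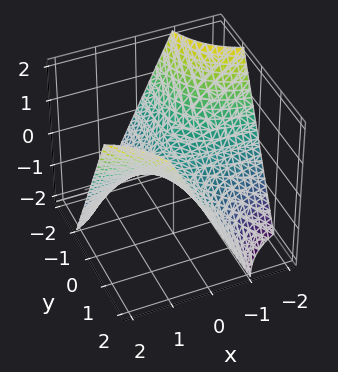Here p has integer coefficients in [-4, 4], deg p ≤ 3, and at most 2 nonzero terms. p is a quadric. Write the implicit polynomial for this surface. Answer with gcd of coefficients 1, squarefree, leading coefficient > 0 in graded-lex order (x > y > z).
(a) The degree is 2 — a saddle surface; a quadric.
(b) Observable constraints: the visible x-axis segment lies entirely on the surface; it meets the z-axis at z = 0 (among the integer gridlines); the visible y-axis segment lies entirely on the surface.
(c) Assembling these constraints gives the stated polynomial.

x*y - z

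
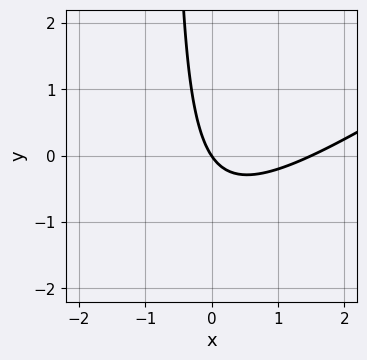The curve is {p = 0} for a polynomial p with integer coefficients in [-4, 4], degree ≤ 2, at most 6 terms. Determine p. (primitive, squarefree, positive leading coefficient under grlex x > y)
First, deg p = 2. No degree-1 curve has this shape.
Then, from the axis intercepts and sections: it meets the x-axis at x = 0 (among the integer gridlines); it crosses the y-axis at the gridline y = 0.
Finally, together with the visible shape, these determine p as stated.

2*x^2 - 3*x*y - 3*x - 2*y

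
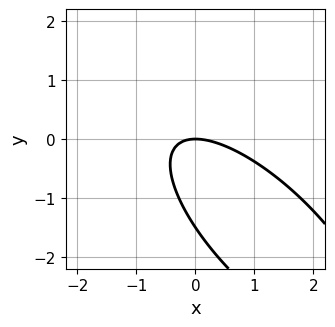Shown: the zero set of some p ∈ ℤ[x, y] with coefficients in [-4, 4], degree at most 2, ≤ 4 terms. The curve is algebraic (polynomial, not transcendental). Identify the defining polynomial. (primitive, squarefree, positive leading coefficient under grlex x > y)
2*x^2 + 3*x*y + 2*y^2 + 3*y

1. Degree: no degree-1 curve has this shape, so deg p = 2.
2. Against the integer gridlines: it meets the x-axis at x = 0 (among the integer gridlines); it crosses the y-axis at the gridline y = 0.
3. Together with the visible shape, these determine p as stated.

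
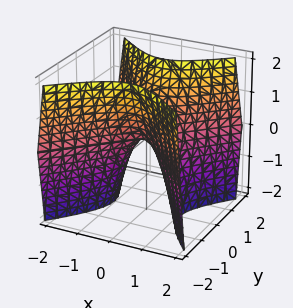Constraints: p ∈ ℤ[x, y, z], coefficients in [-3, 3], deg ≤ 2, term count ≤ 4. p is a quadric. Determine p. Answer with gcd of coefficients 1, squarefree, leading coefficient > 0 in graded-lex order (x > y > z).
2*x^2 - 2*y^2 + z

Degree: a saddle surface; a quadric, so deg p = 2.
Symmetries: it's symmetric under x → −x, forcing even powers of x; it's symmetric under y → −y, forcing even powers of y.
From the axis intercepts and sections: it meets the z-axis at z = 0 (among the integer gridlines); it crosses the y-axis at the gridline y = 0; it crosses the x-axis at the gridline x = 0.
Assembling these constraints gives the stated polynomial.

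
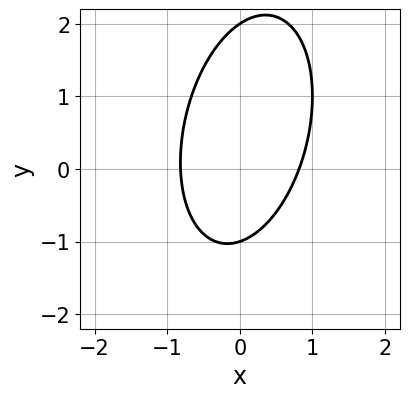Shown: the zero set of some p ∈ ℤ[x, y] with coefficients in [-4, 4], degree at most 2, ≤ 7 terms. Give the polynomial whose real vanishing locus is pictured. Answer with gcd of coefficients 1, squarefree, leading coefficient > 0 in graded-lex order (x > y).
1. deg p = 2. The shape is more complex than any degree-1 curve.
2. From the visible intercepts: among the integer gridlines, it crosses the y-axis at y ∈ {-1, 2}.
3. These observations pin down the coefficients.

3*x^2 - x*y + y^2 - y - 2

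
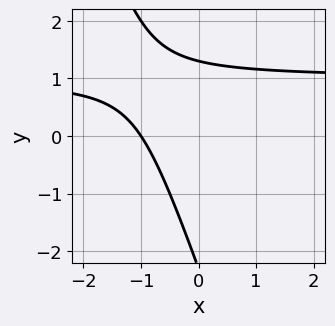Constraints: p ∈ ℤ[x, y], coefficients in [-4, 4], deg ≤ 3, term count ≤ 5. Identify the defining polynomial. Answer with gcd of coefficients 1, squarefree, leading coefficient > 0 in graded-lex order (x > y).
3*x*y + y^2 - 3*x + y - 3

The degree is 2 — no degree-1 curve has this shape.
Reading off the gridlines: it crosses the x-axis at the gridline x = -1.
Assembling these constraints gives the stated polynomial.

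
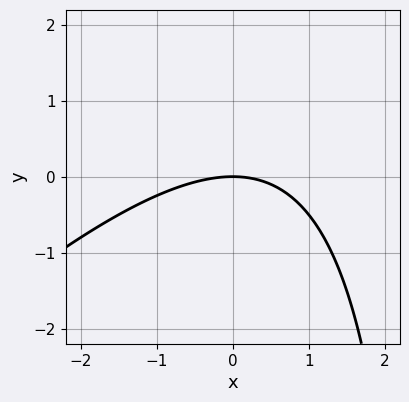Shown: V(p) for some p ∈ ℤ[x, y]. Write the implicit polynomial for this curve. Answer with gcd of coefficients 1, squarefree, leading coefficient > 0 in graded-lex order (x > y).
x^2 - x*y + 3*y

deg p = 2.
From the axis intercepts and sections: one y-axis crossing is at y = 0; it crosses the x-axis at the gridline x = 0.
The integer polynomial consistent with all of this is the stated p.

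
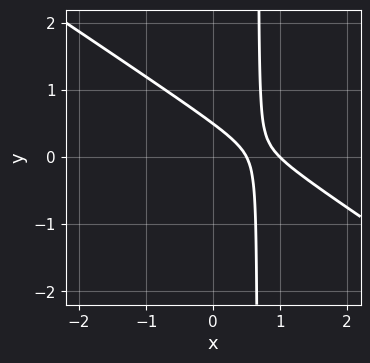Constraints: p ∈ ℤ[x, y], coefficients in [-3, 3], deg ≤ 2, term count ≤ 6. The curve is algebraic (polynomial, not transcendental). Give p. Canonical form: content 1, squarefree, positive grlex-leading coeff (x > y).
First, deg p = 2.
Next, from the visible intercepts: it meets the x-axis at x = 1 (among the integer gridlines).
Finally, assembling these constraints gives the stated polynomial.

2*x^2 + 3*x*y - 3*x - 2*y + 1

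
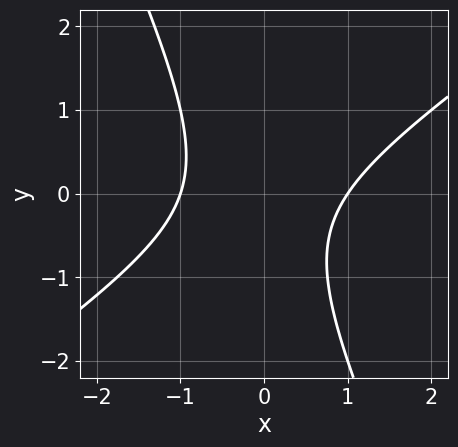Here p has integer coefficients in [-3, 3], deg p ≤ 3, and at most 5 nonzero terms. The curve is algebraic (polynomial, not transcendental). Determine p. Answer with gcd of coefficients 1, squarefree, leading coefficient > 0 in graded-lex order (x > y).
(a) deg p = 2. The shape is more complex than any degree-1 curve.
(b) Checking where it meets the axes: it misses every integer gridline on the y-axis; among the integer gridlines, it crosses the x-axis at x ∈ {-1, 1}.
(c) Putting this together gives p.

3*x^2 - 3*x*y - 2*y^2 - y - 3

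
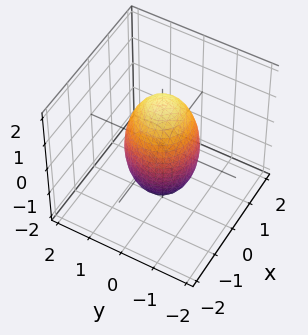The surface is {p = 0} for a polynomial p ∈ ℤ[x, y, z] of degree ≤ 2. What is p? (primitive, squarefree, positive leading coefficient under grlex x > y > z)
3*x^2 + 3*y^2 + z^2 - 3

1. deg p = 2. Bounded and convex; a quadric.
2. Symmetries: the z ↦ −z reflection is a symmetry, so z appears only in even powers; the z-axis is an axis of rotation, so x and y enter only as x² + y².
3. Reading off the gridlines: among the integer gridlines, it crosses the y-axis at y ∈ {-1, 1}; among the integer gridlines, it crosses the x-axis at x ∈ {-1, 1}.
4. Matching integer coefficients to the picture gives p.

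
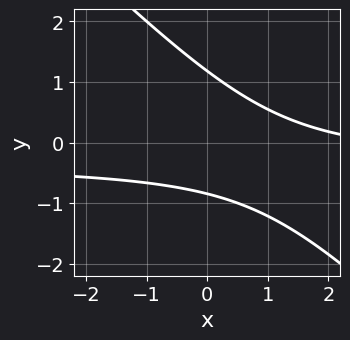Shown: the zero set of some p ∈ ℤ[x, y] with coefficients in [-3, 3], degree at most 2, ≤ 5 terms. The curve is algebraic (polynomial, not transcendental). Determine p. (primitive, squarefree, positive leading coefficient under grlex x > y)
Degree: the shape is more complex than any degree-1 curve, so deg p = 2.
Against the integer gridlines: no x-intercept at any integer in the box.
These observations pin down the coefficients.

3*x*y + 3*y^2 + x - y - 3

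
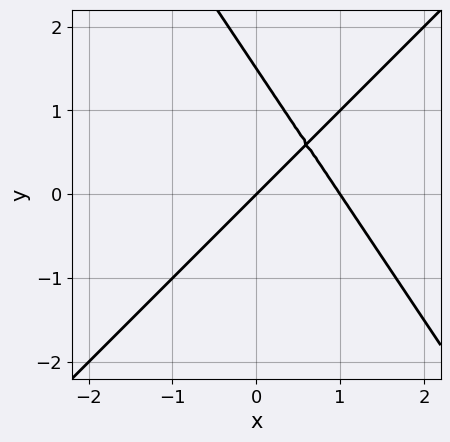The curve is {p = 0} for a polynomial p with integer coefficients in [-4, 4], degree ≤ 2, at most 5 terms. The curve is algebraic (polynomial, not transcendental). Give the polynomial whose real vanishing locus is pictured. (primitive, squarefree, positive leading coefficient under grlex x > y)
Degree: a generic line meets the curve in up to 2 points, so deg p = 2.
From the axis intercepts and sections: it crosses the y-axis at the gridline y = 0; among the integer gridlines, it crosses the x-axis at x ∈ {0, 1}.
Fitting integer coefficients to these (and the overall shape) gives p.

3*x^2 - x*y - 2*y^2 - 3*x + 3*y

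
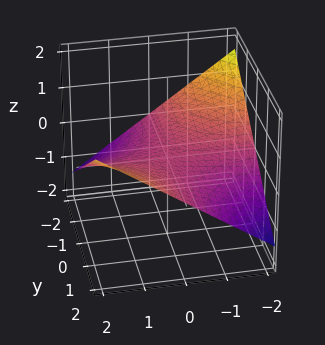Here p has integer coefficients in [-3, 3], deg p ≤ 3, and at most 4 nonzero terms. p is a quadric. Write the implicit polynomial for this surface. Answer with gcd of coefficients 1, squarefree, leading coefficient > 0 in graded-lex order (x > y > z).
(a) deg p = 2. A saddle surface; a quadric.
(b) Reading off the gridlines: it crosses the z-axis at the gridline z = 0; the visible y-axis segment lies entirely on the surface; every point of the x-axis in the box is on the surface.
(c) Assembling these constraints gives the stated polynomial.

x*y - 3*z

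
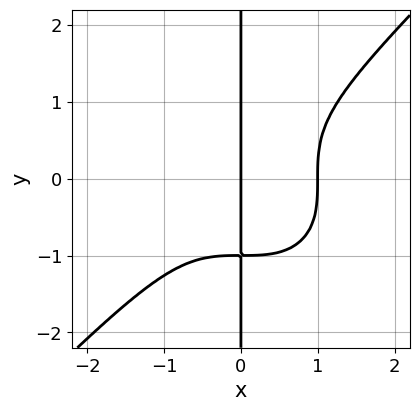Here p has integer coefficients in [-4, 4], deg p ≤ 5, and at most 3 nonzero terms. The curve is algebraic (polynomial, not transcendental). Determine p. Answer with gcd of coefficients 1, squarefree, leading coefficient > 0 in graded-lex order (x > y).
deg p = 4. The shape is more complex than any degree-3 curve.
Reading off the gridlines: every point of the y-axis in the box is on the curve; the x-axis gridline crossings are at x ∈ {0, 1}.
The integer polynomial consistent with all of this is the stated p.

x^4 - x*y^3 - x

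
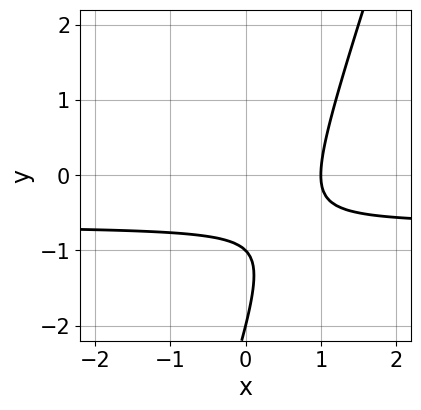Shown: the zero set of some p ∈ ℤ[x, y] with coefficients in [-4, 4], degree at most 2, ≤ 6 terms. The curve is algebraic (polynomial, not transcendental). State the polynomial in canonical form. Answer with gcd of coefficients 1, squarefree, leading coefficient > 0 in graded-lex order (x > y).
3*x*y - y^2 + 2*x - 3*y - 2

(a) deg p = 2. The shape is more complex than any degree-1 curve.
(b) Checking where it meets the axes: the y-axis gridline crossings are at y ∈ {-2, -1}; it crosses the x-axis at the gridline x = 1.
(c) Putting this together gives p.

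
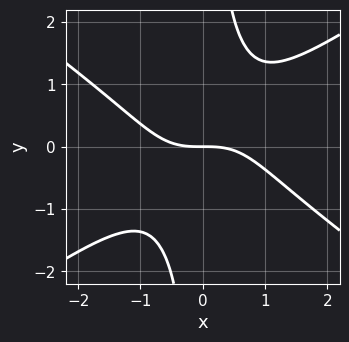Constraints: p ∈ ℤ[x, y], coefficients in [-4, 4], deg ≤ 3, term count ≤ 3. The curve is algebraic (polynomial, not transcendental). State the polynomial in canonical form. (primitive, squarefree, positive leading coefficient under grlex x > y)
x^3 - 2*x*y^2 + 2*y

1. Degree: the shape is more complex than any degree-2 curve, so deg p = 3.
2. Checking where it meets the axes: one y-axis crossing is at y = 0; one x-axis crossing is at x = 0.
3. These observations pin down the coefficients.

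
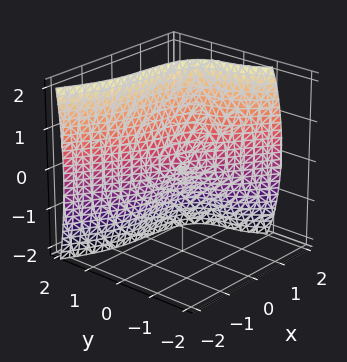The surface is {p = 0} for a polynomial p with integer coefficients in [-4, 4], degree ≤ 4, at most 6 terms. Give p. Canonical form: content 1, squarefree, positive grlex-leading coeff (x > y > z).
x^3 + 3*y^3 + x*y - z^2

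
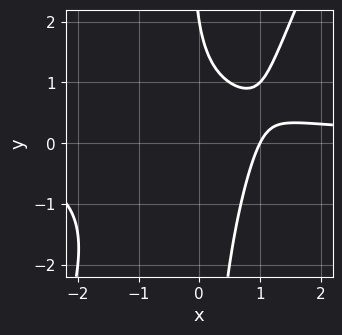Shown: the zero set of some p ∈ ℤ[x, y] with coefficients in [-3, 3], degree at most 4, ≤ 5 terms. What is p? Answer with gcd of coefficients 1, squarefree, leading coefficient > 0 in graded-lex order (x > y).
2*x^2*y - x*y^2 - 2*x - y + 2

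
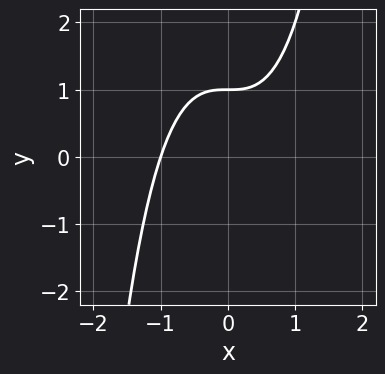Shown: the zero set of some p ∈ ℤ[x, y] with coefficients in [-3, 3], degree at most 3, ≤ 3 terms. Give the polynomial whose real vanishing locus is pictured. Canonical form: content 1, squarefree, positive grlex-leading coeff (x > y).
x^3 - y + 1

(a) Degree: a generic line meets the curve in up to 3 points, so deg p = 3.
(b) Checking where it meets the axes: it crosses the x-axis at the gridline x = -1; it crosses the y-axis at the gridline y = 1.
(c) The integer polynomial consistent with all of this is the stated p.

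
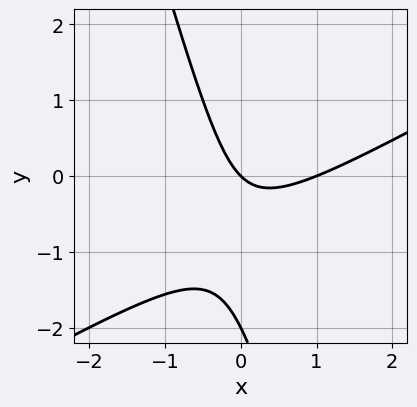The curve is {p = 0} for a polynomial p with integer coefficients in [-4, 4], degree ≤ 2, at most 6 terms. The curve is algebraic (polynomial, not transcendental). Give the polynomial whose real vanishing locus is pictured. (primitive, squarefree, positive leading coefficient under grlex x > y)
Degree: a generic line meets the curve in up to 2 points, so deg p = 2.
Reading off the gridlines: the y-axis gridline crossings are at y ∈ {-2, 0}; among the integer gridlines, it crosses the x-axis at x ∈ {0, 1}.
Putting this together gives p.

2*x^2 - 3*x*y - y^2 - 2*x - 2*y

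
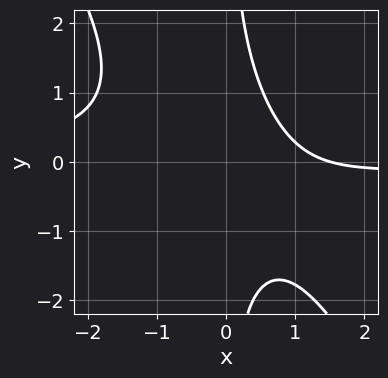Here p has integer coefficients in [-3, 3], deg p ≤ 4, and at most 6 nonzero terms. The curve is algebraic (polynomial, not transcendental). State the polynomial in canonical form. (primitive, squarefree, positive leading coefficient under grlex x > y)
(a) The degree is 3 — no degree-2 curve has this shape.
(b) Reading off the gridlines: no y-intercept at any integer in the box.
(c) Together with the visible shape, these determine p as stated.

3*x^2*y + 2*x*y^2 + 2*x - 3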